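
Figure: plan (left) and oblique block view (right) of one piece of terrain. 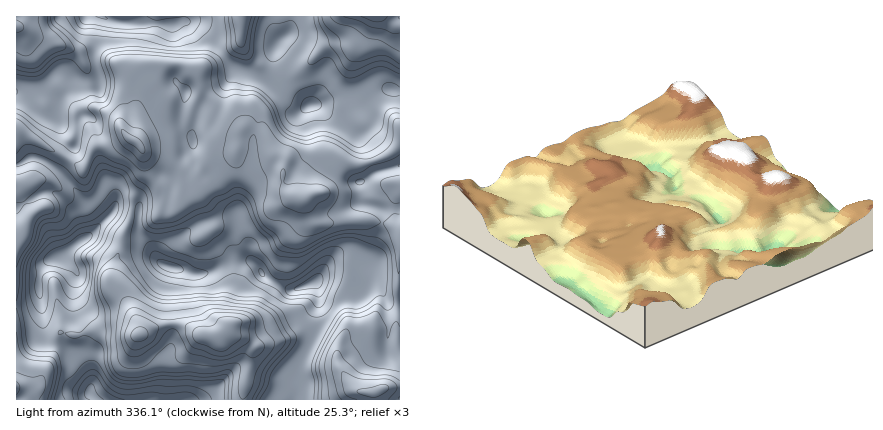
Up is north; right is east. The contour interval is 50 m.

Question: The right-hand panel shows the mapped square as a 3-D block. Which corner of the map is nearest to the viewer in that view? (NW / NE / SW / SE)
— NW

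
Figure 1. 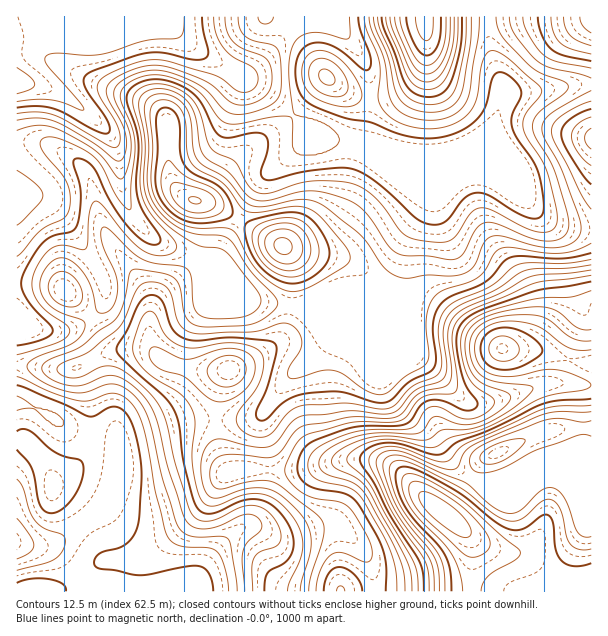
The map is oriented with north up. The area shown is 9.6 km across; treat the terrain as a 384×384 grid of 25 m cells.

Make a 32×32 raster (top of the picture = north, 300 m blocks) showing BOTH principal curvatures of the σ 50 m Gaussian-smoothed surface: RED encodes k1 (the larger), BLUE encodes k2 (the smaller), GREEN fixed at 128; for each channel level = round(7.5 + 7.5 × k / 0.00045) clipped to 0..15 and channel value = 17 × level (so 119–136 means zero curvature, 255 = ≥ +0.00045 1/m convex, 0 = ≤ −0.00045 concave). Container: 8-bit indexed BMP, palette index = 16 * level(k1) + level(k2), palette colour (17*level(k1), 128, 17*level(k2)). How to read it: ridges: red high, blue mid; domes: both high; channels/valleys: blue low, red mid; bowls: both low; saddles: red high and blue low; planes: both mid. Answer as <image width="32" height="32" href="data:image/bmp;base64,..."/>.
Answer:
<image width="32" height="32" href="data:image/bmp;base64,Qk02CAAAAAAAADYEAAAoAAAAIAAAACAAAAABAAgAAAAAAAAEAAATCwAAEwsAAAABAAAAAAAAAIAAABGAAAAigAAAM4AAAESAAABVgAAAZoAAAHeAAACIgAAAmYAAAKqAAAC7gAAAzIAAAN2AAADugAAA/4AAAACAEQARgBEAIoARADOAEQBEgBEAVYARAGaAEQB3gBEAiIARAJmAEQCqgBEAu4ARAMyAEQDdgBEA7oARAP+AEQAAgCIAEYAiACKAIgAzgCIARIAiAFWAIgBmgCIAd4AiAIiAIgCZgCIAqoAiALuAIgDMgCIA3YAiAO6AIgD/gCIAAIAzABGAMwAigDMAM4AzAESAMwBVgDMAZoAzAHeAMwCIgDMAmYAzAKqAMwC7gDMAzIAzAN2AMwDugDMA/4AzAACARAARgEQAIoBEADOARABEgEQAVYBEAGaARAB3gEQAiIBEAJmARACqgEQAu4BEAMyARADdgEQA7oBEAP+ARAAAgFUAEYBVACKAVQAzgFUARIBVAFWAVQBmgFUAd4BVAIiAVQCZgFUAqoBVALuAVQDMgFUA3YBVAO6AVQD/gFUAAIBmABGAZgAigGYAM4BmAESAZgBVgGYAZoBmAHeAZgCIgGYAmYBmAKqAZgC7gGYAzIBmAN2AZgDugGYA/4BmAACAdwARgHcAIoB3ADOAdwBEgHcAVYB3AGaAdwB3gHcAiIB3AJmAdwCqgHcAu4B3AMyAdwDdgHcA7oB3AP+AdwAAgIgAEYCIACKAiAAzgIgARICIAFWAiABmgIgAd4CIAIiAiACZgIgAqoCIALuAiADMgIgA3YCIAO6AiAD/gIgAAICZABGAmQAigJkAM4CZAESAmQBVgJkAZoCZAHeAmQCIgJkAmYCZAKqAmQC7gJkAzICZAN2AmQDugJkA/4CZAACAqgARgKoAIoCqADOAqgBEgKoAVYCqAGaAqgB3gKoAiICqAJmAqgCqgKoAu4CqAMyAqgDdgKoA7oCqAP+AqgAAgLsAEYC7ACKAuwAzgLsARIC7AFWAuwBmgLsAd4C7AIiAuwCZgLsAqoC7ALuAuwDMgLsA3YC7AO6AuwD/gLsAAIDMABGAzAAigMwAM4DMAESAzABVgMwAZoDMAHeAzACIgMwAmYDMAKqAzAC7gMwAzIDMAN2AzADugMwA/4DMAACA3QARgN0AIoDdADOA3QBEgN0AVYDdAGaA3QB3gN0AiIDdAJmA3QCqgN0Au4DdAMyA3QDdgN0A7oDdAP+A3QAAgO4AEYDuACKA7gAzgO4ARIDuAFWA7gBmgO4Ad4DuAIiA7gCZgO4AqoDuALuA7gDMgO4A3YDuAO6A7gD/gO4AAID/ABGA/wAigP8AM4D/AESA/wBVgP8AZoD/AHeA/wCIgP8AmYD/AKqA/wC7gP8AzID/AN2A/wDugP8A/4D/ALm4l4eHd4eHd3d2dIa4l5WXyrmUhHV2l9emdnaGh4eHhoaGl4iHh4eGdWV1p7iGdJfIl4NzdHSVxqeHh4eXlqZ0hIWHiIeHh5aWdYSml3VklraFc3KEhaXGuLe2p5eVhHWWlYaHh4eGlramk4N0c3WmlnRyc5ao1/joxqS2yJZjhbmYhoZ2h4aFpuimUlNllqV1ZHKVufn4+LdwYZXZlXaFuJiHhnaGhnaG2eillJWopnVUY5b5+filgHR3g8WTh4anmJeHh3SFh5a52ujn1bfIx7W05vj4k6CykoSHhod3l6eHl4eGdHaYl7eoqLekp8jo9/b5+ZSAtPn61YJ1h3epl3WWl3Z0dpeXppaFZXWopqa319ijkJTUxfj498ellaeFY5WWZWSGp5aWlYRjdaeWhaWkY5C114NQcqXX+ejmgoGDpIVUZJamhpamlYODloaFlXRChNrJkWBwgJGklYSEprm4hnR2p6eWl7i5loN1hoaVdGKTtaGwtKWSkYCBcfb4+fnGpLfJyMbH2tu3hXWGh4d2d4JiYKTZyrmmlqa3lZWFpcfGt8i3tbbJyMW2l5aGhoeHd2FzqMvc2sfHxqZ0YXCBlZW315VzdIWElbeohXd3d3eHgbXX2dzJp5h2VIOUpsWTY6fpl2RjcnJ0pZV2d3eHh3eDtMa3qLe3p5V1k8jryYNjtsi3hXZ3d3Kio4J1d4eHh5WklHR0laant7ekuMmngoXGqLelhneBk7bHpoSFl5eXl5Z1ZHSVp6i3t4SnuJWDx9aFlKSGdIK46+rHtaeXhoaIh3V2lra2hnWEdZenk6f4lWCAoYNjo/n927eVl4h3dod2hZe3tnVjcpN2hXWE2LdwgKS3tsPy5crYpoWHh4eHdnZ2p7eGdGN0pnd2ZYb3hJC16vv7+MNzhbWmloeYiId2dYanl3R0dIand3ZlpueBoNn558m3c0NzlZeXmIiGdHd3hZWEdnR1h6d3hobY2ZCA6PakdJOUdoSFhoaWhYV3h4eHh4d3c3WWt5en1+ingGDm9pVjdaeYh3V1dYWGdoWEhIWHd4R0h6i5yNnYlnBgY+f4p4OUp7inhnd1hXWFhoaWhYR1lLfIyMqoqJRwcHO1+PvJlISFl7aVg4SWlpaml6enlZSVpqenqYKRgYO15vf528ildVRllKSmyNeko7a3t7eWhHWEg4OTdIWXtsXFt8inlJOUZFV1ptv7x4GCxujXpYV0dIWEgoGYqKeWhYSDo5NygpOFdYSm6cmTcGK2+eiVc3N1l6iXh5eHhnZ2dYSEhHSFl6iYlKS1lIGAdcj5+qaBk5aXqLiop4d3d3d3h4Z2doaYmamXhYR0grPI2un4loCTl5eXmKg="/>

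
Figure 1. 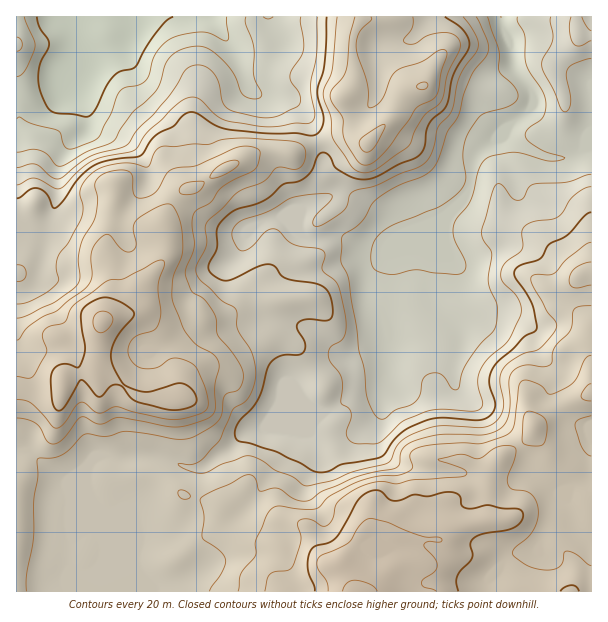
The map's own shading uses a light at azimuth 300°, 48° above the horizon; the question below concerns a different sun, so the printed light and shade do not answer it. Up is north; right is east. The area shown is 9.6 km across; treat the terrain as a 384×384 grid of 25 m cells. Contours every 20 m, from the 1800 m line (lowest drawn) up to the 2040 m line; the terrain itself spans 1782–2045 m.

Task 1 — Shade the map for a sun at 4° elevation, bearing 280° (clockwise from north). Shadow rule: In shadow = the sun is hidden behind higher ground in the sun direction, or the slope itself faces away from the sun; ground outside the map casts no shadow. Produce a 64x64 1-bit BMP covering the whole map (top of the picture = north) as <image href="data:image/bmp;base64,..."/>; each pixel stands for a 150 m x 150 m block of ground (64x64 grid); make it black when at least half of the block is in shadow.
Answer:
<image width="64" height="64" href="data:image/bmp;base64,Qk0+AgAAAAAAAD4AAAAoAAAAQAAAAEAAAAABAAEAAAAAAAACAAATCwAAEwsAAAIAAAAAAAAA////AAAAAAAAAAAAAAAAAAAAAAAAAAAAQAAAAAAAAABAAAAAAAAAAGAAAAAAAAAAYAAAAAAAAABgAAAAAAAAAGAAAAAAAADAYAAAAAAAAOBgAAAAAAAAAGAAAAAAAAAAIAAAAAAAAAAAAAAAAAAAAAAAAAAAAAAAAAAAAAAAAAAAAAAAAAAAAAcAAQAAAAAABwAD4AAAAAAHAAf+AAAAMAcgH/4AAAAAByAP/gAAAAAHAA/8AAAAAAIAD/4YAAAAAAAOfggAAAAAAAB8AAAAAAAAADAAAAAAABAAAAAAAAAAOAAABAAAAAA8AAAPAAAAADwCAA8AAAAAAAIAD4AAAAAA4gAfAAAAAADkAB8AAAAAAPAAHgAAAAAA/wAOAAAAAAD/gAAAAAAAAH+AEAAAAAAAP8AYAAAAAAA/wAAAAAAAAD/AAAAAAAAAP8AAAAAAAAA/4AEAAAAAAAPAAAAAABAAA4wAAAAAEAAHhAAAAAAABAPAAPwAAAAAAMDB/8AAAAAAMeH/4AAAAAABwf/wAAAAAAAA//gAAAAAAAB//AAAAAAAAD/+AAAAAAAAH/8AAAAAAAAP/8AAAAAAAAP/wDAAAAAAA//AMAAAAAAD/8BwAAAAAAH/gHgAAAAAAf+AfAAAAAAA/4B8AAAAAgB/AHgAAAAAAH8AcAAAAAAAfgBwAAAAAAB8AA=="/>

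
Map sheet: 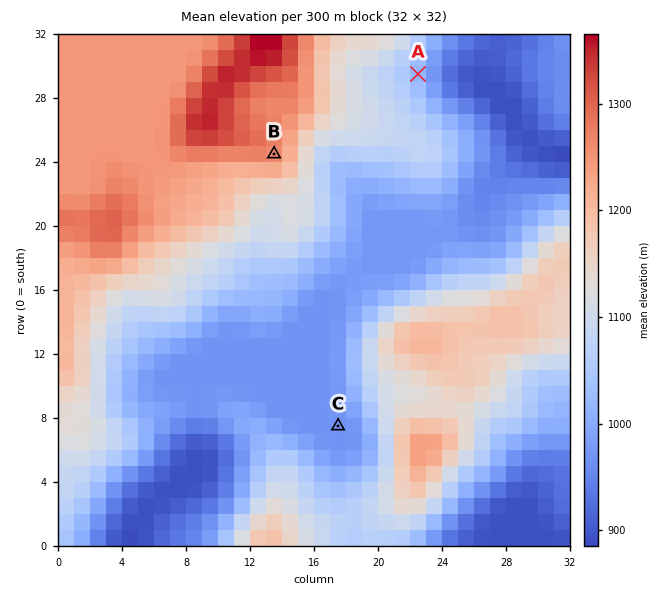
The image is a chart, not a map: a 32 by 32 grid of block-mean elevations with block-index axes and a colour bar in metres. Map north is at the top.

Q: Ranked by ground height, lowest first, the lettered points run C A B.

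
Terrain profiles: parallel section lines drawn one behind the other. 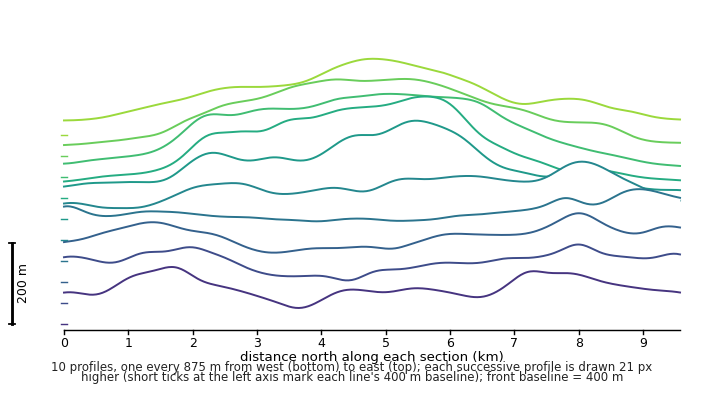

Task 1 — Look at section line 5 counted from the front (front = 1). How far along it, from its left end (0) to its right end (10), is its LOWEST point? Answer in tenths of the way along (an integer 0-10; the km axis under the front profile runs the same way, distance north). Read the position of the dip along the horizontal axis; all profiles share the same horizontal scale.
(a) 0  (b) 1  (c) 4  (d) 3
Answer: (b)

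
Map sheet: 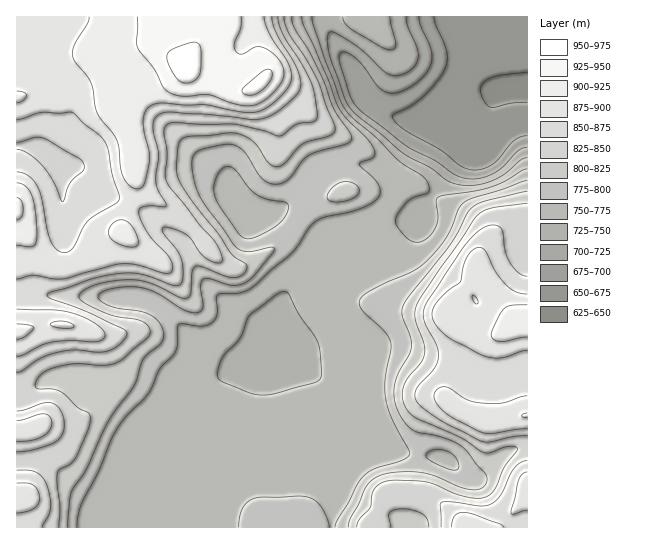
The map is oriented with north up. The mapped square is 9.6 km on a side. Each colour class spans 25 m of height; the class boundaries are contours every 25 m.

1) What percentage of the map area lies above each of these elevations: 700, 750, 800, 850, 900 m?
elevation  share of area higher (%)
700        93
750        86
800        50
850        32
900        9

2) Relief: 650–960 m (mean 805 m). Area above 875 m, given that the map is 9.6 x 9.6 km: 19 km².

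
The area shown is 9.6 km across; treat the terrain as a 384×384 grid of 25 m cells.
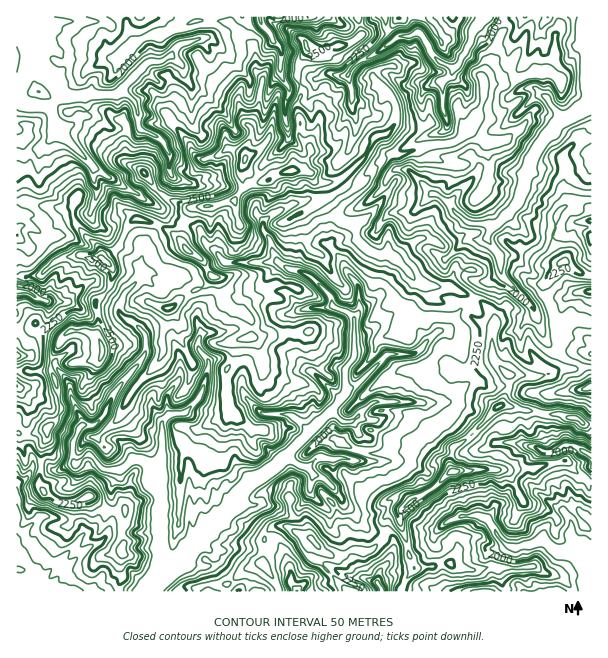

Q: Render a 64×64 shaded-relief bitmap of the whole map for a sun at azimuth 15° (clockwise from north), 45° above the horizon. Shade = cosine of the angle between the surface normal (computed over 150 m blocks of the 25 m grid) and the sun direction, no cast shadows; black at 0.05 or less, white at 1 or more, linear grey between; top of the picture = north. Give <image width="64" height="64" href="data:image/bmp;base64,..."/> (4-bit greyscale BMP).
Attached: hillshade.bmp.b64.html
<image width="64" height="64" href="data:image/bmp;base64,Qk12CAAAAAAAAHYAAAAoAAAAQAAAAEAAAAABAAQAAAAAAAAIAAATCwAAEwsAABAAAAAAAAAAAAAAABEREQAiIiIAMzMzAERERABVVVUAZmZmAHd3dwCIiIgAmZmZAKqqqgC7u7sAzMzMAN3d3QDu7u4A////AJqpmHZYaGiarN7sy1ZTbKN3aO/rZKh3ZiEAA3Y1Ijq7mqqZdldndpq83d3chlSbk0Rb7dlWmFZVIhI0ZCI2i7u6mZmYdVZleqvNzcupeLpzAnqXVEiHeIZnmqq6l63cu7mIiZmWZmibqbu8y7u7uVIkeIdUSHjd27vN7//v7u27mYh3iaqZqquoqsy6qqqoMle9yqlmat3sy7ve7u7sq7qYh3Z5mqvLq6iKu6qpmqYkjO7d3adazNzMurx0a8eKmIiHeHh3m7q7mHmrvLqrlVve7c3blju6ze7t2QA2d4p3l5qZdWd5mKuYmZq7u7u73u7s3bh0N4iM3v7TNFRHmYp1ZkMySJqom5mqmKvMzdzO/+3sl3ViNWSLulWIQkm4qVQAA0JJy8qamJmIiry8lp7/vdh4h5YRNDIyNmVYmZd0QgKcypvt7cuYmYmZqqhmzPvOhpq7zLMCIiIyNsyoZ0NFfN3u/e7t25eZiIiKuqvr3PpJvN3e3GAAERAoyXd2Rke+7v7+7uy6l5mHdnmsu+3NhHzM3d3dpAAAAUiFZmR8Nsy+/v6q3bqHmZh3dDfN77iM7t3czMqIqZh5qpqXVb1Whli8whW7iYeZmZhiE3vaSMvamqqqqZz//+7u3/7t3WZDaJUQV2RIlpmZiGRVJZiVMjWbmZqrzNzN7u7u7u/YZVR3lAaoM3mGiHdmVXUja7lmneyqq7zKzIi7upVEaQCZeGWKvXQ3moZ4dVRGhohpy77+yry7u83ct2dlMjIAAMysZFualGiJid2nZVnv7cmL3+y8y7u7vMu7VnZWMgAp3c3FcRqneId83JmIrN7bpWa9hrqavM3Lu7qUVniZnO7tzLqAVKmIlVM4mYrNgSMjU1mYSbzN3LuqqJmc7v///+y4jEBliqh2VSO4e8siREVFeMp1d4h3iZqZzt3u7v//mIWKNEU6uVVJlHd7t0iIh4uWuac0RWeIiazMyod3m7xFZMYWMiS7ZFanWGqXiJm83ImnmqmImZiJqoeIdmVlRKqHwQMhM3uWZndoeoeJqry3ipl6u7u6mauoZ7zMu6mH3ZhVdmRFN6l3arZ5h4q7qFV2a6W73tyrzKh73uze3d2Ydjm5modVqJl8wTZ2erqWV3VrhkiZq7zLqZ3ezO3MzGd2Znicy6mXqYp0eId5mXZoiJpoUjRqvMqpvN3N66qpiIibis3d3Yioh4mqqqu7qZmqmleYiYerqpiqzd7Zqpiprbzv/t7aV3eaZWiavN3d7dyqZ6qqmHiZibub3ri6mKzuze7NzIQ0VpllZ3rMzN7//9d4iqqYdnmbvbnNeMu83/7N2HuZZEeph2eJvMuYmr3uU3iZmYd4iare3dpazd3/13h2rHiZvd2nV4rNy5l0SaIGZpmHZniIvf/+w1u93lIANXnMd6zdzMqFeavMu5vdUHpViGVYqqzu//00eJmHABJld5d2i8uru4Waqrzd/+gEyjZmVpze3cve1FmndSKqp1ZVIWmaqZmHSu/u7e7sQDuzNVVZze/cuq2Iuplli927mFQzu6mIhjFt7czM2kICm2NEVY3d3d3u3aupq6nO3LzLu73qmZhzFtykM1eTM1nJQ1iq3d2o3u7qeazM3szarN3cz+uZmGWd2lQ0eWNWm7dWrtzuyYq93dd73Lve3Jmruor/y5h3et20VEWLIlaId3i93e7c3t3cut7Kms3aiqmHjvt4hnnN2lVVaZlGVndmeqje3u7d3sus3JiarMqJmHe913es7uuWJEastYqodni8yJ7t3d3aVVjKqpqpmYiZqam5iu/+l5qadpmUWruneKvdibvN7cQ0Rou6q7mYvN3Kucuu/7V97u7stSMTeJh3d4zImq3rZoh3erqrzMve7Lvd29/UBv/+7dukESMjVXd3VtuKuoZYqpmJuqvN3t3bzO7t6SAr78qZlldmZBImu4iWjbumRmabq7q6qrzezMzN7towFLvMZCNEV6y5ZnrNyZppy1NVZnq6qauZrM3MzM3/ghOO/MtiIyRom+3Ny6zMiIVTJGeKmJhmmpiszKzM3vs1nO/+1zTMhZuozd7Kqby3hVRneImWdkV6qsu6mqzetXrN7//CPfuZ3tt86svLrLlUeau6hmeIdli8zKm6m8uJvN3v/BGf2I7rzpvY3M28u4VXq87IebzJVZzMy7y7uJq8us6CBt6nvpje3Zjcu92822iqrrmpq92Werzd3tuXirqM3FRs3KrsbO7tet263by7qszOebqqvdl5rN3t25u8u9/rZs3cvdie/eyt3dzNqXrL3cxr27y53bpXrLqJvdze7uZa7d3MqM7s+9zN3LxmedvO253aq8u+1yWLmZvKmKmKp53t7bqq3cv+yc7d2kac3L7szqipi6pyV5ur3KhlZTSb3b3rmrvdq984ze7oaN26mcvcWLqphCOpq6vKiIhWdFvL3tiLvNuevDmYqImd24dWm9h8zMuWicyrq7mZmoeXRazupp3Myc/LaFMiJs3ty5vJeqzcy8zc3bu7qqmaqat0Vop53cuq3+tVRlUxbs3/3aBKutzLvdzNy8uqqZqrzLdDNZzsuZrd9ROuyqQSne/uA2e7zM28y7vLuqqqq7zMvJdzR5h4m+2wK//u7HVG3eQbmLy7vMzLubu6qqu7vLrNzLhURXm97kbe/u/b3LYSMI3YnKu828y6u7qqq7zMqs7dy5dVes3rfu7u7Yje2AAB3ed8y8vszcur"/>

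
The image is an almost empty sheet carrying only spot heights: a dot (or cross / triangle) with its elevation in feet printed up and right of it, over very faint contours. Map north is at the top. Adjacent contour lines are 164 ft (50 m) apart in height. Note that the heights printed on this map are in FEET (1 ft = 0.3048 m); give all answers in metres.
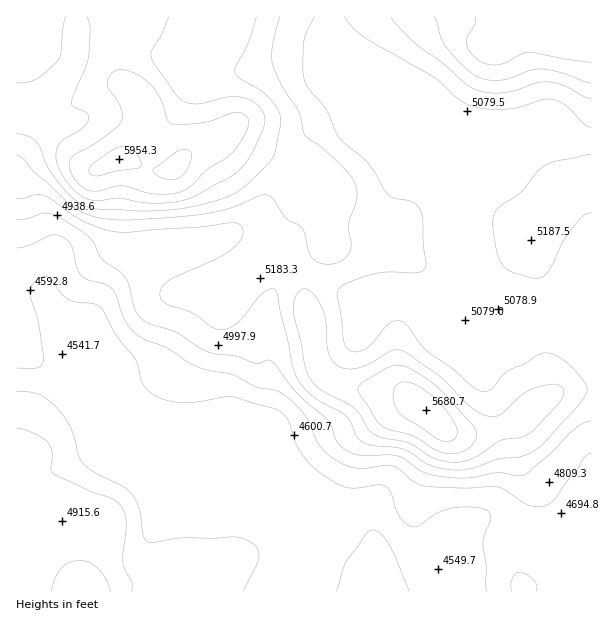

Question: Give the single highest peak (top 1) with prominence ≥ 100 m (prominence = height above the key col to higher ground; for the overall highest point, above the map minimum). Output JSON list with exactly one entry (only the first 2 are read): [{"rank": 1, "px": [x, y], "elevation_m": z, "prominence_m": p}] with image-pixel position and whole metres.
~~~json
[{"rank": 1, "px": [119, 159], "elevation_m": 1815, "prominence_m": 499}]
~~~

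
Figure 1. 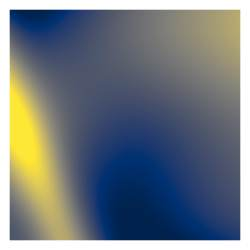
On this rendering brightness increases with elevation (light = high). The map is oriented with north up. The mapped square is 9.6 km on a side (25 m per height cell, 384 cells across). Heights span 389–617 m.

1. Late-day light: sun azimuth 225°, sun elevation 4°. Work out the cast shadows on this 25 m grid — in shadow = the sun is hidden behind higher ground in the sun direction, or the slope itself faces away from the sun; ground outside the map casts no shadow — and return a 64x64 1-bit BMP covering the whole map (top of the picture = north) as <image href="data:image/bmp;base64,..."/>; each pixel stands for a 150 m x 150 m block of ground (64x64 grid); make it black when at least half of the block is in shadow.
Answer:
<image width="64" height="64" href="data:image/bmp;base64,Qk0+AgAAAAAAAD4AAAAoAAAAQAAAAEAAAAABAAEAAAAAAAACAAATCwAAEwsAAAIAAAAAAAAA////AAAAAAAAAD+AAAAAAAAAP4AAAAAAAAA/wAAAAAAAAH/AAAAAAAAAf8AAAAAAAAB/wAAAAAAAAP/AAAAAAAAA/4AAAAAAAAD/gAAAAAAAAf8AAAAAAAAB/wAAAAAAAAP+AAAAAAAAA/4AAAAAAAAD/AAAAAAAAAf8AAAAAAAAB/gAAAAAAAAH+AAAAAAAAA/wAAAAAAAAD/AAAAAAAAAf4AAAAAAAAB/gAAAAAAAAP+AAAAAAAAA/wAAAAAAAAH/AAAAAAAAAf4AAAAAAAAB/gAAAAAAAAP+AAAAAAAAA/4AAAAAAAAH/AAAAAAAAAf8AAAAAAAAD/wAAAAAAAAP/AAAAAAAAB/4AAAAAAAAH/gAAAAAAAA/+AAAAAAAAD/4AAAAAAAAf/gAAAAAAAB/8AAAAAAAAP/wAAAAAAAA//AAAAAAAAH/8AAAAAAAAf/wAAAAAAAD/+AAAAAAAAP/4AAAAAAAA//gAAAAAAAD/+AAAAAAAAP/wAAAAAAAA//AAAAAAAAD/8AAAAAAAAP/gAAAAAAAA/+AAAAAAAAD/4AAAAAAAAP/AAAAAAAAA/8AAAAAAAAD/wAAAAAAAAP+AAAAAAAAA/wAAAAAAAAD+AAAAAAAAAPwAAAAAAAAA+AAAAAAAAADAAAAAAAAAAAAAAAAAAAAAAAAAAAAAAAAAAAAAAAAAAA=="/>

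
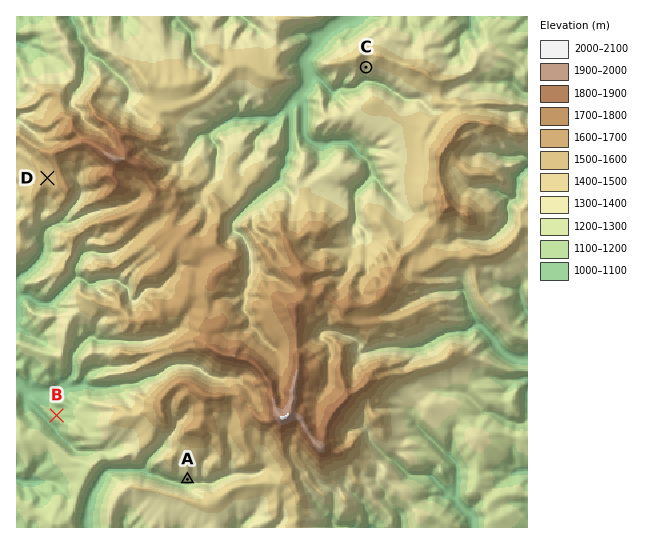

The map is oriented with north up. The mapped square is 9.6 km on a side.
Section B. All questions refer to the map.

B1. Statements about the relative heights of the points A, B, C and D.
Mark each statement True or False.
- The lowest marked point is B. True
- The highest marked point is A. False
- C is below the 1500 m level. True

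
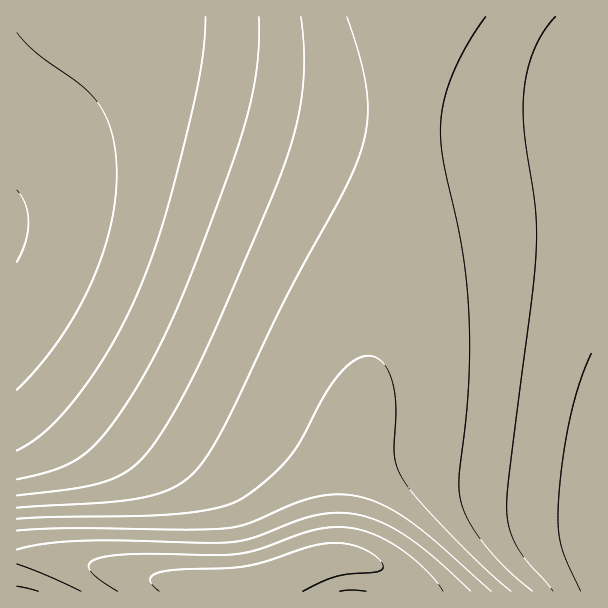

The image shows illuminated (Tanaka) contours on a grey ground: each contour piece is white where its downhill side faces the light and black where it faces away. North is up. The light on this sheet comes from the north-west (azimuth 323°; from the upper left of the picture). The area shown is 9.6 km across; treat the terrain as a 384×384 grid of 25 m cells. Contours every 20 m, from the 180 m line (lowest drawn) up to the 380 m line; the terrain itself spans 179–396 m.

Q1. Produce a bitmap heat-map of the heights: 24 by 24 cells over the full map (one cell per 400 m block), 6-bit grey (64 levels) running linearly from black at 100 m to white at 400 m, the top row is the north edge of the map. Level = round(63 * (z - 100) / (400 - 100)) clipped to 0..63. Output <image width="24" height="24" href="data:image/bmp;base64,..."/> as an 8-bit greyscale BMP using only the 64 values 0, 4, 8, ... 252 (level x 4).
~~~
<image width="24" height="24" href="data:image/bmp;base64,Qk12BgAAAAAAADYEAAAoAAAAGAAAABgAAAABAAgAAAAAAEACAAATCwAAEwsAAAABAAAAAAAAAAAAAAEBAQACAgIAAwMDAAQEBAAFBQUABgYGAAcHBwAICAgACQkJAAoKCgALCwsADAwMAA0NDQAODg4ADw8PABAQEAAREREAEhISABMTEwAUFBQAFRUVABYWFgAXFxcAGBgYABkZGQAaGhoAGxsbABwcHAAdHR0AHh4eAB8fHwAgICAAISEhACIiIgAjIyMAJCQkACUlJQAmJiYAJycnACgoKAApKSkAKioqACsrKwAsLCwALS0tAC4uLgAvLy8AMDAwADExMQAyMjIAMzMzADQ0NAA1NTUANjY2ADc3NwA4ODgAOTk5ADo6OgA7OzsAPDw8AD09PQA+Pj4APz8/AEBAQABBQUEAQkJCAENDQwBEREQARUVFAEZGRgBHR0cASEhIAElJSQBKSkoAS0tLAExMTABNTU0ATk5OAE9PTwBQUFAAUVFRAFJSUgBTU1MAVFRUAFVVVQBWVlYAV1dXAFhYWABZWVkAWlpaAFtbWwBcXFwAXV1dAF5eXgBfX18AYGBgAGFhYQBiYmIAY2NjAGRkZABlZWUAZmZmAGdnZwBoaGgAaWlpAGpqagBra2sAbGxsAG1tbQBubm4Ab29vAHBwcABxcXEAcnJyAHNzcwB0dHQAdXV1AHZ2dgB3d3cAeHh4AHl5eQB6enoAe3t7AHx8fAB9fX0Afn5+AH9/fwCAgIAAgYGBAIKCggCDg4MAhISEAIWFhQCGhoYAh4eHAIiIiACJiYkAioqKAIuLiwCMjIwAjY2NAI6OjgCPj48AkJCQAJGRkQCSkpIAk5OTAJSUlACVlZUAlpaWAJeXlwCYmJgAmZmZAJqamgCbm5sAnJycAJ2dnQCenp4An5+fAKCgoAChoaEAoqKiAKOjowCkpKQApaWlAKampgCnp6cAqKioAKmpqQCqqqoAq6urAKysrACtra0Arq6uAK+vrwCwsLAAsbGxALKysgCzs7MAtLS0ALW1tQC2trYAt7e3ALi4uAC5ubkAurq6ALu7uwC8vLwAvb29AL6+vgC/v78AwMDAAMHBwQDCwsIAw8PDAMTExADFxcUAxsbGAMfHxwDIyMgAycnJAMrKygDLy8sAzMzMAM3NzQDOzs4Az8/PANDQ0ADR0dEA0tLSANPT0wDU1NQA1dXVANbW1gDX19cA2NjYANnZ2QDa2toA29vbANzc3ADd3d0A3t7eAN/f3wDg4OAA4eHhAOLi4gDj4+MA5OTkAOXl5QDm5uYA5+fnAOjo6ADp6ekA6urqAOvr6wDs7OwA7e3tAO7u7gDv7+8A8PDwAPHx8QDy8vIA8/PzAPT09AD19fUA9vb2APf39wD4+PgA+fn5APr6+gD7+/sA/Pz8AP39/QD+/v4A////AMDI0Njk6PDw9PT49Ozo5OTk2Mi0oJCAdMzQ1Njc3Nzc3ODk7PDw7OTYyLSgkIR4cLy8vLy8vLy8vMDI1Nzg3NDAsKCUiIB4cJicnJygoKSkqKy0vMTEwLiwpJiQiHx4cHyAhIiMkJScoKSosLC0sKyooJiQiIB4cGxwdHyEiJCUnKCkqKysrKikoJiQiIB4cGRocHR8hIyQmJykqKisrKikoJiQiIB4dFxgaHB4gISMlJygpKiorKikoJiQiIB4dFhcZGhweICIkJicpKioqKikoJiUjIR8dFBYXGRsdHyEjJScoKSoqKikoJiUjIR8eExUWGBocHiAiJCYnKSkqKikoJiUjISAeEhQVFxkbHR8iIyUnKCkpKSkoJiUjISAfEhMUFhgaHB4hIyQmJygpKSgnJiUjIiAfERIUFRcZGx4gIiQlJygoKCgnJiUjIiAfERITFRYYGx0fISMkJicoKCgnJiUjIiEgERITFBYYGhweICIkJSYnJycnJiQjIiEgERITFBYXGRsdHyEjJSYnJycmJSQjIiEgERITFBUXGRsdHyEiJCUmJycmJSQjIiAfEhITFBUXGBocHiAiIyUmJiYmJSQjISAfEhMUFRYXGBobHR8hIyUmJiYmJSQiISAfExQUFRYXGBkbHR8hIyQmJicmJSQjISAfFBUVFhYXGBkbHB4hIyQmJycmJSQjISAfFRUWFhcXGBkaHB4hIyUmJycnJiUjIiAfFhYXFxcXGBkaHB4hIyUnKCgoJyUkIiEgA=="/>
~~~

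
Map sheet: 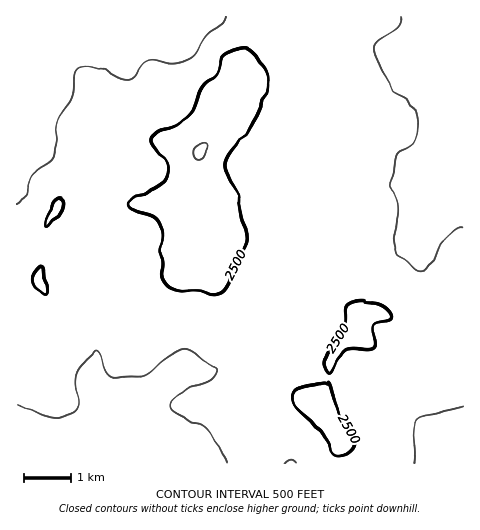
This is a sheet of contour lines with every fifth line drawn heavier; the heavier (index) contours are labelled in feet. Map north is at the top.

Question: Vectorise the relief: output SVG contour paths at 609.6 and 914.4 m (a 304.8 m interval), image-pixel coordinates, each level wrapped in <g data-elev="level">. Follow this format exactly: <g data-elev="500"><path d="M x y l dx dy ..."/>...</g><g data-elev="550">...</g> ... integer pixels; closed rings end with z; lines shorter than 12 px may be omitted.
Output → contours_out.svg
<g data-elev="609.6"><path d="M285 463l7-3 5 3"/><path d="M414 463l2-11-1-25 2-8 4-3 20-3 22-7"/><path d="M17 405l35 12 11-1 11-5 4-4 1-4-4-19 1-9 4-6 16-19 4 4 8 20 4 3 6 1 28-4 26-21 8-4 7 0 6 3 11 10 11 6 1 4-3 5-5 4-19 6-7 5-9 8-2 7 3 5 9 6 17 6 6 4 18 26 4 9"/><path d="M463 228l-7 1-7 5-18 29-8 7-7-1-18-14-3-4-1-13 4-29-7-24 4-13 0-14 3-5 12-7 4-5 4-8 0-9-2-10-5-9-6-7-12-9-5-8-10-19-4-14 3-6 21-15 3-6 0-4"/><path d="M226 17l-4 5-16 14-11 19-12 7-10 2-18-4-7 1-5 4-9 11-7 4-7-2-14-7-9-3-12-1-8 3-3 6-3 21-13 23-2 25-2 12-4 5-16 11-9 23-4 5-4 3"/></g><g data-elev="914.4"><path d="M196 159l5 0 4-4 3-7-1-5-6 0-6 5-2 6z"/></g>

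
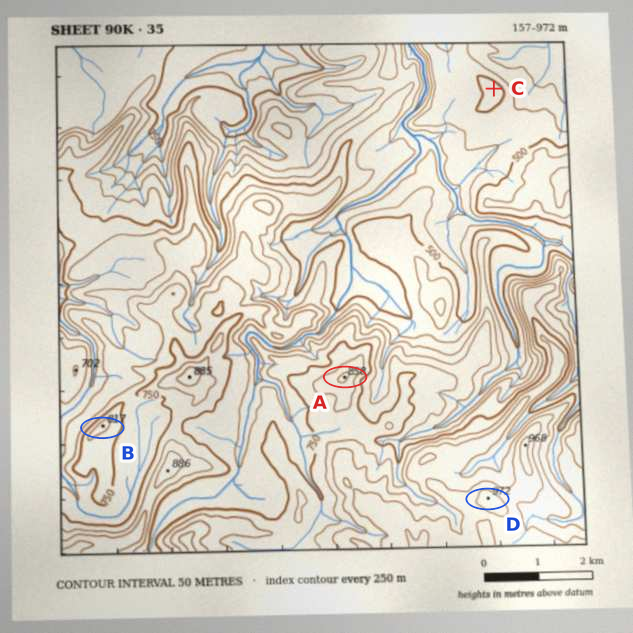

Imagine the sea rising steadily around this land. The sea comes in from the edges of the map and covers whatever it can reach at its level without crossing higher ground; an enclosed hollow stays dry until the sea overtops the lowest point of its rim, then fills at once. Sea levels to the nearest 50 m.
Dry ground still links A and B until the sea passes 750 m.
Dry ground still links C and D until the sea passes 450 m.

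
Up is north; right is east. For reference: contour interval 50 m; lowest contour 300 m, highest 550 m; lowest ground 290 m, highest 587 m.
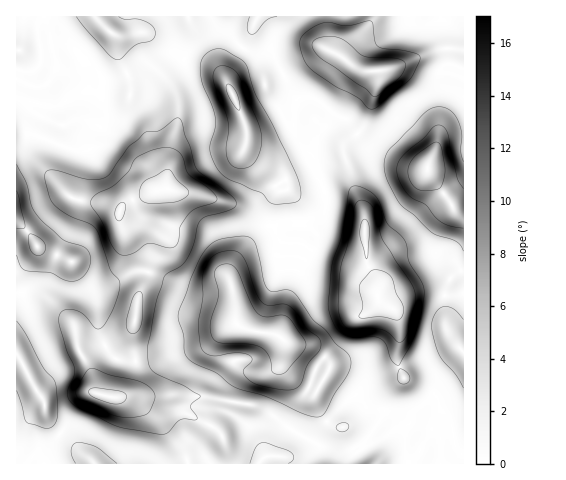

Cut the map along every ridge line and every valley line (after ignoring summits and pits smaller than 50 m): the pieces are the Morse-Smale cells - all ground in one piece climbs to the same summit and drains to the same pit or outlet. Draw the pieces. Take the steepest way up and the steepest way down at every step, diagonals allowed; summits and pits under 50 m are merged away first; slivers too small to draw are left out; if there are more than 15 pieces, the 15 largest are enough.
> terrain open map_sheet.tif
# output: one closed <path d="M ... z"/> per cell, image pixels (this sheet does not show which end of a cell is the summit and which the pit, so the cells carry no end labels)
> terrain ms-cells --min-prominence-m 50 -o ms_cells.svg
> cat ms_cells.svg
<path d="M188 16l-172 1 0 61 15 8 11 1-5 7-3 17 26 13 6 0 9-4 14 1 27 14 14 12 17 20 8 19 5 3-36 15-5 10 3 13 20 16 8 14-3 21-10 22-3 25-5 7-23 14 2 5 8 8 9 2 33-2 44-12 21-16 13-7 15 7 27 5 13-52 11-25 3 0 6-9-10-6-14 0-7-3-8-14-36-22-36-11-22-2-11-4 2-35 9-34 0-17-6-15 0-7 12-19 8-26z"/><path d="M357 134l-12 10-1 11 7 18 3 17 10 23 3 52 11 18 1 17 16 12 5 17-2 34 5 15-14 15-4 18 7 3 12 9 10 0 16 5 7 3 4 6 6-5 17-4 0-77-10-10-8-12-2-24 5-25 15-11 0-56-10-4-26-36-1-4-20-5-22-15-18-7z"/><path d="M17 79l-1 213 7 0-2-16 17-29 32 14 21 26 4 10 4 35 6 14 27-17 3-7 3-27 8-14 4-17 0-7-4-9-13-14-11-7-3-10 1-7 4-6 36-15-5-3-8-19-28-30-30-16-14-1-9 4-6 0-24-10-2-3 0-5 4-16 4-3-11-1z"/><path d="M257 16l-68 1 3 11-2 17-6 16-12 19 0 7 6 15 0 17-9 34-2 35 11 4 22 2 36 11 36 22 8 14 7 3 14 0 11 5 5-13-9-9-12-3 0-21-9-14 0-6-4-7-9-6-18-8-11-10-1-2 3-12-2-15-18-39 1-11 19-32z"/><path d="M286 342l-2 0-3 20-4 6-11 5-15 1-10 9-7 23 0 8 3 3-15-5-6 3-5 8-9 18 1 13 7 10 126 0 6-8 22-14 17-23 3-9-16-1-18 14 10-16-4-12-28-23 2-8-10-11-9-6z"/><path d="M253 25l-6 16-20 35 0 8 19 43 1 11-3 12 12 12 18 8 9 6 4 7 0 6 9 14 0 21 12 3 9 9-5 14 36 13 10 3 6-2 2-1-1-45-13-35-9-38-11-13-17-12-9 4-16 0-4-2-8-16-14-21 5-5 14-6-9-17-4-14-16-15z"/><path d="M32 292l-8 0-8 15 0 47 28 48 1 11 5 10 45 41 92 0 1-4-6-13-18-21-26-24-11-4-25-3-8-4-3-20-13-23-5-25-23-22z"/><path d="M313 250l-11 9-8 19-16 58 9 7 28 7 14 12 1 6-2 4 21 16 10 12 1 7-4 10 12-8 16 1 5-17 14-15-5-15 0-15 2-8-2-24-7-8-12-8-1-17-11-18 0-5-3 4-6 2z"/><path d="M237 324l-14 7-21 16-44 12-19 2-20-1-3-1-12-13-16 15 6 30 8 4 25 3 11 4 26 24 18 21 6 17 21 0-6-10-1-13 14-25 6-4 12 3 3-22 7-14 7-5 15-1 11-5 6-14 1-13-4-4-8-4-21-2z"/><path d="M463 16l-134 0 1 34-8-1-39 26 8 16 7 8 6-3 11 3 20 16 11 4 11 15 5-5 6-13 10-32 0-13 11-1 21-8 9 0 18 10 3 0 5-7 8 0 11 4z"/><path d="M419 62l-9 0-21 8-11 1 0 13-10 32-10 18 9 8 18 7 22 15 20 5 11-31 4-55-2-11-9-2z"/><path d="M38 247l-3 8-13 17 0 19 21 5 30 27 5 25 10 17 2-7 15-12-6-14-4-35-4-10-21-26z"/><path d="M388 412l-4 1-17 26-25 17-5 8 127-1-1-34-16 3-7 5-3-6-7-3-16-5-10 0z"/><path d="M17 354l-1 109 78 1-44-41-5-10-1-11z"/><path d="M328 16l-70 0-4 12 16 15 4 14 8 16 3 0 37-24 7 0z"/>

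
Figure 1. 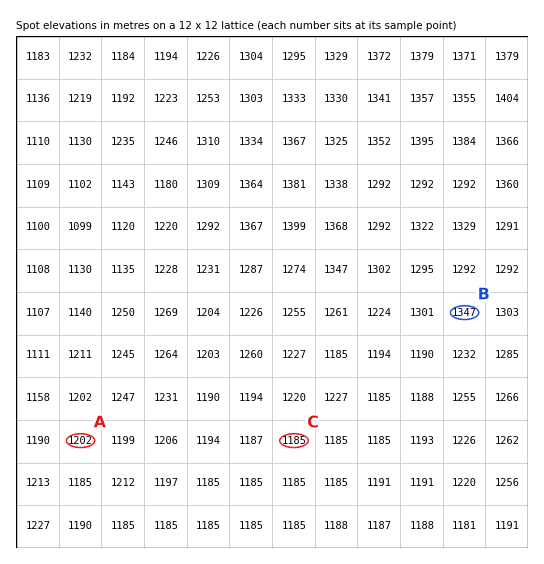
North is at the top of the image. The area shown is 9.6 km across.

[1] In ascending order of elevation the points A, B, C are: C A B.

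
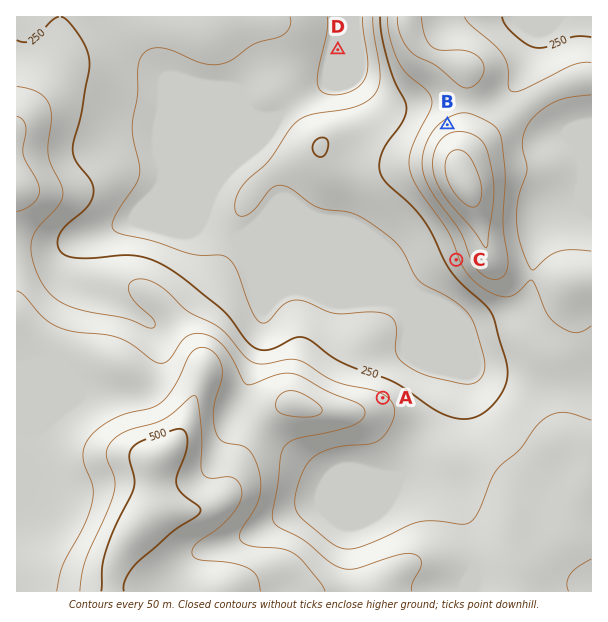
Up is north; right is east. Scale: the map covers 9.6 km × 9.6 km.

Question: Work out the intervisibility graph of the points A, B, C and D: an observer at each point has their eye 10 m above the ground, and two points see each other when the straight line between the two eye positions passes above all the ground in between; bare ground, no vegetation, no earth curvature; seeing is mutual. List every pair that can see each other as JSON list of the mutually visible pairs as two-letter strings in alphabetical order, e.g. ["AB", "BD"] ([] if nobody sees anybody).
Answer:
["AC", "BD"]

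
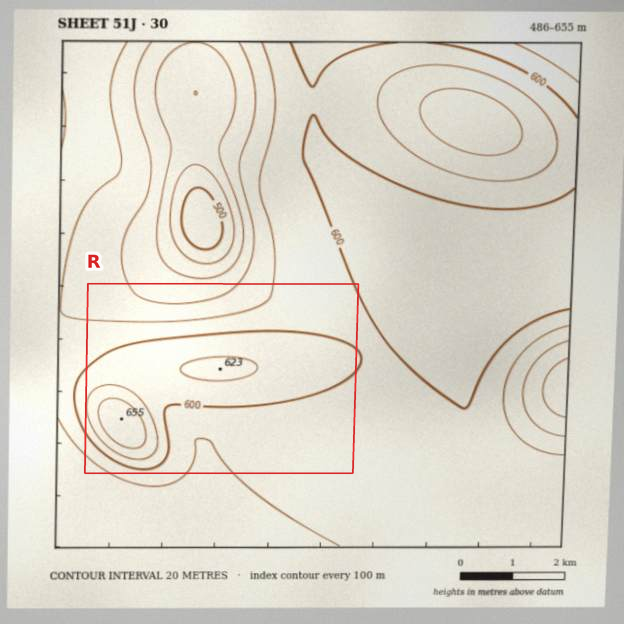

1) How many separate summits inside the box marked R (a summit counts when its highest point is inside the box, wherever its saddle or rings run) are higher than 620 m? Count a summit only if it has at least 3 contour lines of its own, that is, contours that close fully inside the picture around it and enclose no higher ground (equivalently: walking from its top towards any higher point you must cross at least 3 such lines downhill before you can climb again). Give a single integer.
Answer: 1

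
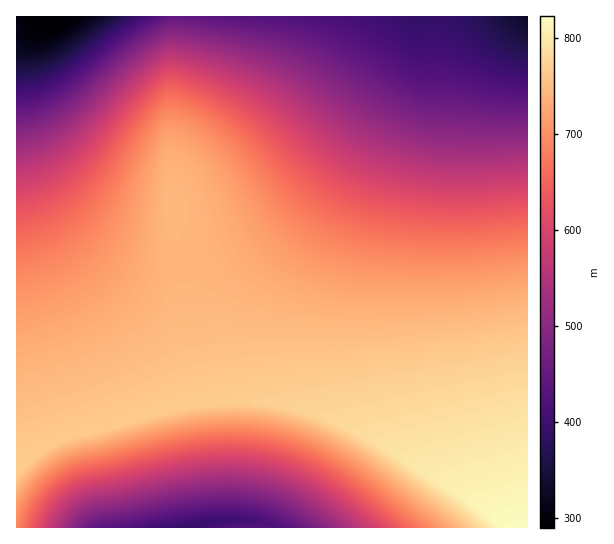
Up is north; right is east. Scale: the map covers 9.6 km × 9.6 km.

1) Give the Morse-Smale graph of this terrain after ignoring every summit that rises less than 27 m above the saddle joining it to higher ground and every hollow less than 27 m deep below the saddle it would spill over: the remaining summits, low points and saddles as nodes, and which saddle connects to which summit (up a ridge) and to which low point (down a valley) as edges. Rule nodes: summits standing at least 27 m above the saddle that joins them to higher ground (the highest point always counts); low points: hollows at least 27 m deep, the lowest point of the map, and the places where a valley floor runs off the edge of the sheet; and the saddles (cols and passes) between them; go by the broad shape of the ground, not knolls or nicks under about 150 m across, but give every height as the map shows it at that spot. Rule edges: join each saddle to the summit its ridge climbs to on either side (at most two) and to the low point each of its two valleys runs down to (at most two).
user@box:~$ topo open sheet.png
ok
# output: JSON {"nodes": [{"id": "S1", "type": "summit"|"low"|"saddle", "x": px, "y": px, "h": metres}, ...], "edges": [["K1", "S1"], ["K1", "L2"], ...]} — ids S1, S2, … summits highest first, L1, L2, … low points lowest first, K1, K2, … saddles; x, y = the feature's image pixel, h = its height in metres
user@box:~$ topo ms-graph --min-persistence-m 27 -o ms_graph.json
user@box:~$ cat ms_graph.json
{"nodes": [
{"id": "S1", "type": "summit", "x": 525, "y": 527, "h": 823},
{"id": "L1", "type": "low", "x": 47, "y": 17, "h": 290},
{"id": "L2", "type": "low", "x": 527, "y": 17, "h": 329},
{"id": "L3", "type": "low", "x": 185, "y": 527, "h": 387},
{"id": "K1", "type": "saddle", "x": 70, "y": 433, "h": 763},
{"id": "K2", "type": "saddle", "x": 173, "y": 17, "h": 447}],
"edges": [["K1", "S1"], ["K1", "L1"], ["K1", "L3"], ["K2", "S1"], ["K2", "L1"], ["K2", "L2"]]}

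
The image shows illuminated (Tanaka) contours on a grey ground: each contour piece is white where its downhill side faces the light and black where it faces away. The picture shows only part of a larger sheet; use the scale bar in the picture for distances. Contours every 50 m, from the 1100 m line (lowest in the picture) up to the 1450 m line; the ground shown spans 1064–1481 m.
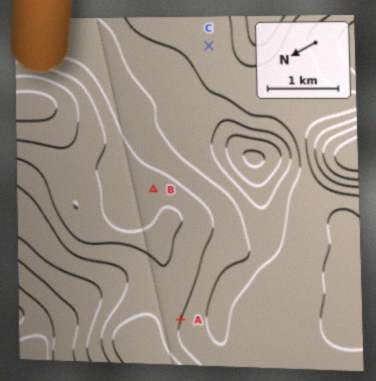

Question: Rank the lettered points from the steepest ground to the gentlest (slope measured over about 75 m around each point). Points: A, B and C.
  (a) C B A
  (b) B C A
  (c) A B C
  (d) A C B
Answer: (c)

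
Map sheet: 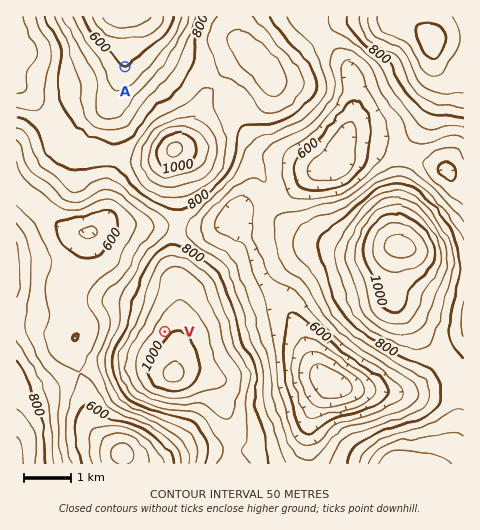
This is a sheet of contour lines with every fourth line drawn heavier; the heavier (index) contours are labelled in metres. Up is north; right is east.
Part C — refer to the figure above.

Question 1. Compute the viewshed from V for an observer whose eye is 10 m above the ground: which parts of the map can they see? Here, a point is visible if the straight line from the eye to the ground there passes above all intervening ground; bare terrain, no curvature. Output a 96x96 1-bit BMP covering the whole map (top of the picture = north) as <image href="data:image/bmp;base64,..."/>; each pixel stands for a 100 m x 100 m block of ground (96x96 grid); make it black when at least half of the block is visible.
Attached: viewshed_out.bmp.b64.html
<image width="96" height="96" href="data:image/bmp;base64,Qk2+BAAAAAAAAD4AAAAoAAAAYAAAAGAAAAABAAEAAAAAAIAEAAATCwAAEwsAAAIAAAAAAAAA////AAAAAAD4AAAAAAAAAAAAAAD4AAAAAAAAAAAAAAD8AAAAAAAAAAAAAAD8AAAAAAAAAAAAAAD8AAAAAAAAAAAAAAD8AAAAAAAAAAAAAAD8AAAAAAAAAAAAAAD+AAAAAAAAAAAAAAD+AAAAAAAAAAAAAAD+AAAAAAAAAAAAAAD+AAAAAAAAAAAAAAD+AAAAAAAAAAAAAAD+AAAAAAAAAAAAAAD/AAAAAAAAAAAAAAD/AAAAAAAAAAAAAAD/AAAAAAAAAAAAAAD/AAAAAAAAAAAAAAD/AAAAAAAAAAAAAAD/AAAAAAAAAAAAAAD/AAAAAAAAAAAAAAD/AAAAAAAAAAAAAAD/AAADwAAAAAAAAAD/AAAH4AAAAAAAAAD/AAAf4AAAAAAAAAD/AAAf4AAAAAAAAAD/AAAf4AAAAAAAAAD/gAAP4AAAAAAAAAD/gAAH4AAAAAAAAAD/wAAH4AAAAAAAAAD/wAAD4AAAAAAAAAD/4AAD4AAAAAAAAAD/8AAD4AAAAAAAAAD/8AAH4AAAAAAAgAD/+AAH8AAAAAADgAD//AAP+AAAAAAHgAD//8AP+AAAAAAPgAD///AP+AAAAAAPgAD///AH+AAAAAAfgAD//+AH8AAAAAAfgAD//+ADwAAAAAA/gAD//8AAAAAAAAB/wAD//8AAAAAAAAD/4AD//8AAAAAAAAH/8AD//8AAAAAAAAH/8AD//+AAAAAAAAP/8AD//+AAAAAAAAP/4AD//+AAAAAAAAP/wAD//+AAAAAAAAP/gAD//+AAAAAAAAP/gAD//+AAAAAAAAP/AAD///AAAAAAAAH/AAD///AAAAAAAAH+AAD///gAAAAAAAH+AAD///4AAAAAAAD+AAD////wAAAAAAB+AAD/////wAAAAAB8AAD/////8AAAAAA8AAD//////gAAAAAcAAD//////wAAAAAMAAD//////8AAAAAAAAD///////AAAAAAAAD///////gAAAAAAAD///////wAAAAAAAB///////wAAAAAAAA///////4AAAAAAAAf//8P//cAAAAAAAAH//4D/wEAAAAAAAAD//AAAAGAAAAAAAAD/gAAAAHAAAAAAAAB+AAAAAH4AAAAD+CB4AAAAAH/4AAAP/z/wAAAAAD//gAAf///wAAAAAD//wAA////wAAAAAD//8AB////wAAAAAD//+AD////wAAAAAD///AH////wAAAAAD///gP////wAAAAAD///4/////wAAAAAD//+f/////4AAAAAD//4H/////4AAAAAD//AH/////8AAAAAD/gAD/////+AAAAAD/AAD///D/+AAAAAH+AAB///D/+AAAAAH8AAB//+D/+AAAAAH4AAB//+D/+AAAAAHwAAB//+D/+AAAAAHgAAB//+D/+AAAAAHAAAD//+D/+AAAAAGAAAD//8D/8AAAAAEAAAD//8DgAAAAAAAAAAH//4DgAAAAAAAAAAH//wDgAAAAAAAAAAH//gDgAAAAAAAAAAP/+ADwAAAAAAAAAAH/wAA="/>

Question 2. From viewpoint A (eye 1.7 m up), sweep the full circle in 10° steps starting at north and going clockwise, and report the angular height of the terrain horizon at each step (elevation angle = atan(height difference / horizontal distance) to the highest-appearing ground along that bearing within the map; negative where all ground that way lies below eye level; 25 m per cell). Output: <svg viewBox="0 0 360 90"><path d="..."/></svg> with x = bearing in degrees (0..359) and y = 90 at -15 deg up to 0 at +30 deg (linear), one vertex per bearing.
<svg viewBox="0 0 360 90"><path d="M0 67l10 0 10-1 10-1 10-2 10-8 10-7 10-3 10 0 10-1 10-1 10-2 10-1 10-1 10-3 10-2 10 3 10 5 10 4 10 0 10 0 10 0 10 0 10 0 10-2 10-1 10 0 10 0 10-1 10 2 10 3 10 7 10 6 10 4 10 2 10 1"/></svg>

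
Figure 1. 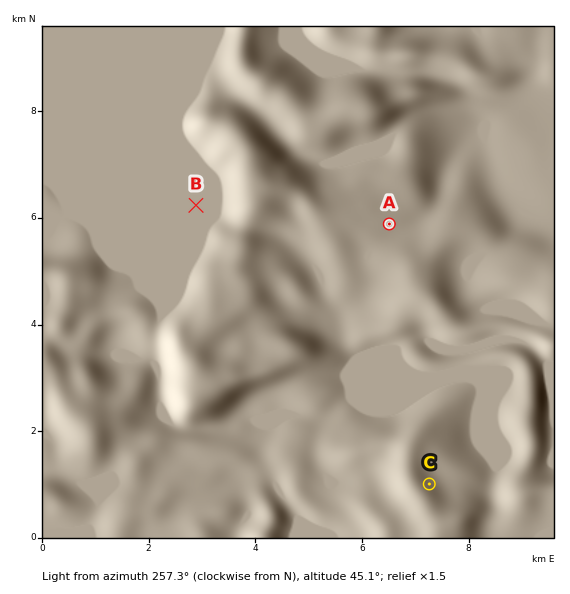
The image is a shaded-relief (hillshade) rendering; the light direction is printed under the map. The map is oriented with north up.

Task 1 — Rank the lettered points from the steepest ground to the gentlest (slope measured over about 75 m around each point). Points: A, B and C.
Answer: C A B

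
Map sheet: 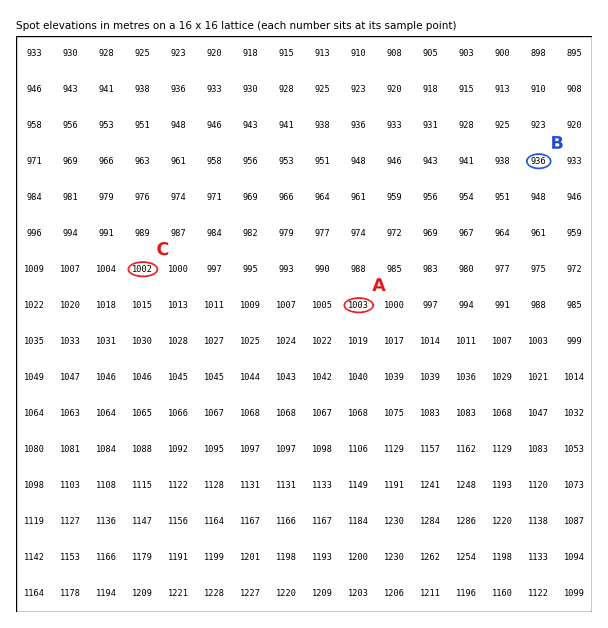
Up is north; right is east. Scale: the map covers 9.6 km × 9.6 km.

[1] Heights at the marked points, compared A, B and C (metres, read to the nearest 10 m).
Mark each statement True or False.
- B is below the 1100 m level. True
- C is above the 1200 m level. False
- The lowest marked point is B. True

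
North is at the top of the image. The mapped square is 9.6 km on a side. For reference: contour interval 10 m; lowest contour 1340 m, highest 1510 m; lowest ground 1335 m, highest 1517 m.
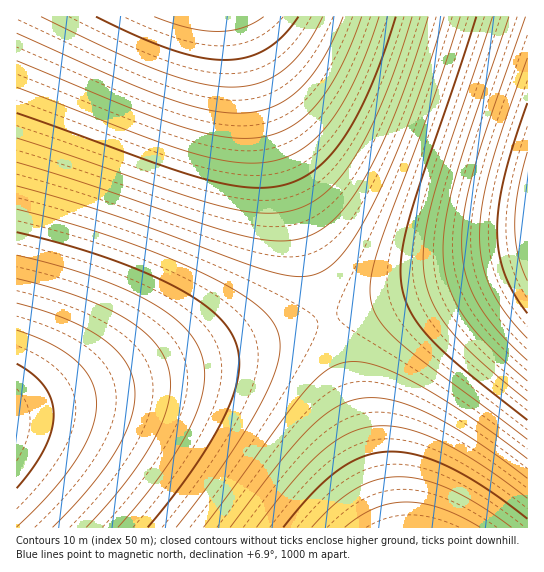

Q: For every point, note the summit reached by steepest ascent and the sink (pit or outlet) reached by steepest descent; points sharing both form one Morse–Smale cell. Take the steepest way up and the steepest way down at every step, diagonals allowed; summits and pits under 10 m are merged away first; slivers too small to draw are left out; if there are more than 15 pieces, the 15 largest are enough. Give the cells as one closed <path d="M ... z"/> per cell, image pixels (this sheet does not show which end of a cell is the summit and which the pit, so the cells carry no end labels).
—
<path d="M237 16l-221 1 1 395 310-93z"/><path d="M527 16l-290 1 90 302 187-55 14-6z"/><path d="M327 319l-309 92-2 2 0 114 373 1 0-3z"/><path d="M527 259l-199 60 62 209 138-1z"/>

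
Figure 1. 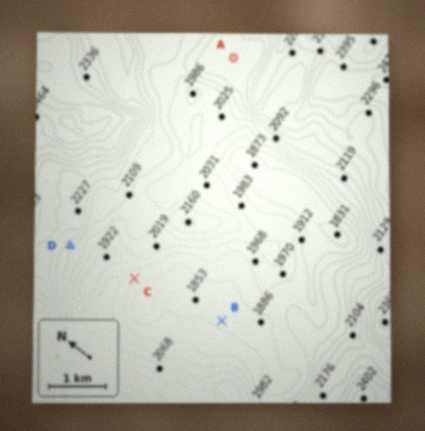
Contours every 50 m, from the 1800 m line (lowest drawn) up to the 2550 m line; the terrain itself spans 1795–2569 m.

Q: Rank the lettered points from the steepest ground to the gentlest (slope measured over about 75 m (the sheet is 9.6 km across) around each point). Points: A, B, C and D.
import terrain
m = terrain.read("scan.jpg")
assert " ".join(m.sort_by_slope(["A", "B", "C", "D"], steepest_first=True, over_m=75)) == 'D C B A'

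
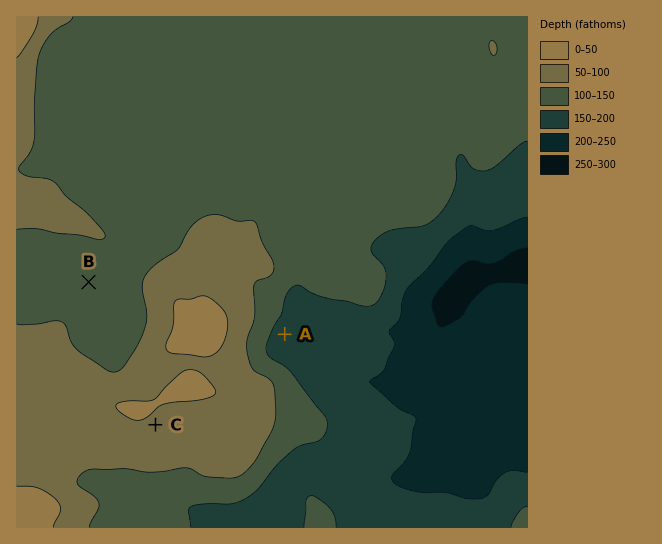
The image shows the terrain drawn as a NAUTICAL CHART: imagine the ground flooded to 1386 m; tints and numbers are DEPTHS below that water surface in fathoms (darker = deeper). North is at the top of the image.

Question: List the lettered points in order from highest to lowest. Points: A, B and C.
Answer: C B A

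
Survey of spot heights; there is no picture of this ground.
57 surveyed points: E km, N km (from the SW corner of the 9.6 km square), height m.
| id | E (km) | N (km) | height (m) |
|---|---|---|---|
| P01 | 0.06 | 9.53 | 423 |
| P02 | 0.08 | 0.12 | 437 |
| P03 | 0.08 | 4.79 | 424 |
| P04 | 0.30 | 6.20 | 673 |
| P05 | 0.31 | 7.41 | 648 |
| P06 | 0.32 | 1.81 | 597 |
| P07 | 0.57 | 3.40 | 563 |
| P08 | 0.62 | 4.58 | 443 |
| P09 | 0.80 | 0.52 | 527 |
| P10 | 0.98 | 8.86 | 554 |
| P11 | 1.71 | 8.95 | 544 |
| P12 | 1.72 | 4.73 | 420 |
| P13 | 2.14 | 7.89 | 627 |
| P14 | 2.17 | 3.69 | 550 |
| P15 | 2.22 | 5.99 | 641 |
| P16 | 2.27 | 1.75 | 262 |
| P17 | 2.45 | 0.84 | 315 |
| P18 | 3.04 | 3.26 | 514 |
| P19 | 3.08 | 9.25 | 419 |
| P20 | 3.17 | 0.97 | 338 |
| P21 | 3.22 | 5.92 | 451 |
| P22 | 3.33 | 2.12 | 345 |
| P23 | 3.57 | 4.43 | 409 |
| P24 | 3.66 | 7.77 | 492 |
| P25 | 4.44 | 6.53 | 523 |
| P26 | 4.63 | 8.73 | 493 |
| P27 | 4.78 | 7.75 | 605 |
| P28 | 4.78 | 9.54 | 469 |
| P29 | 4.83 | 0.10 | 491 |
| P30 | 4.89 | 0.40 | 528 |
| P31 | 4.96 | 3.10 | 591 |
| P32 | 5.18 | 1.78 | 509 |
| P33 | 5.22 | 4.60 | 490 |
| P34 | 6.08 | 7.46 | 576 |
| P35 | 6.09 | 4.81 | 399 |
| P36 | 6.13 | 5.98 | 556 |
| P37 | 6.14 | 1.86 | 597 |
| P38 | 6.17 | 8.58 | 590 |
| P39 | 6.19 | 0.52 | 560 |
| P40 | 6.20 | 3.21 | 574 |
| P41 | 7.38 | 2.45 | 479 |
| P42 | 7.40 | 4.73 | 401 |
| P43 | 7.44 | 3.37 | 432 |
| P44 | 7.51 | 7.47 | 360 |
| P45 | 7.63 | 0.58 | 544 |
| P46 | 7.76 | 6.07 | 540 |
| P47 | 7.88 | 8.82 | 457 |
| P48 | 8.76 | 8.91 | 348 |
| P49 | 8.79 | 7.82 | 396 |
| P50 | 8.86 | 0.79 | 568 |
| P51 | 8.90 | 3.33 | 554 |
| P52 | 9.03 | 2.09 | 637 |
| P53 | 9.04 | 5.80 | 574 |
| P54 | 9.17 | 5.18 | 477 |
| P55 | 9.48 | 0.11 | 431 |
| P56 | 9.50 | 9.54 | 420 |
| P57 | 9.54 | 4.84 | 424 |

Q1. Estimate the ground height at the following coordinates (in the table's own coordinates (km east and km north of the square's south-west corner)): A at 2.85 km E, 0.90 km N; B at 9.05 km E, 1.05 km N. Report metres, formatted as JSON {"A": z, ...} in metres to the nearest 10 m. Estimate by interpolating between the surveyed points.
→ {"A": 330, "B": 580}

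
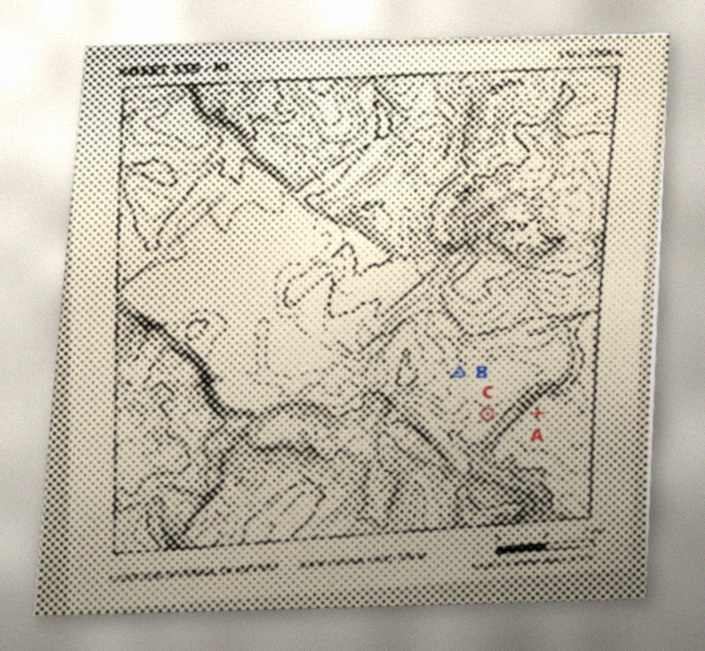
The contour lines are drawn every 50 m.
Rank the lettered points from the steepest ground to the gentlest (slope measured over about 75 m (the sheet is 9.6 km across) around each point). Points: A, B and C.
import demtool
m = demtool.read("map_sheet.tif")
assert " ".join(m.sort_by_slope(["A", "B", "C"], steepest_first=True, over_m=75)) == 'C B A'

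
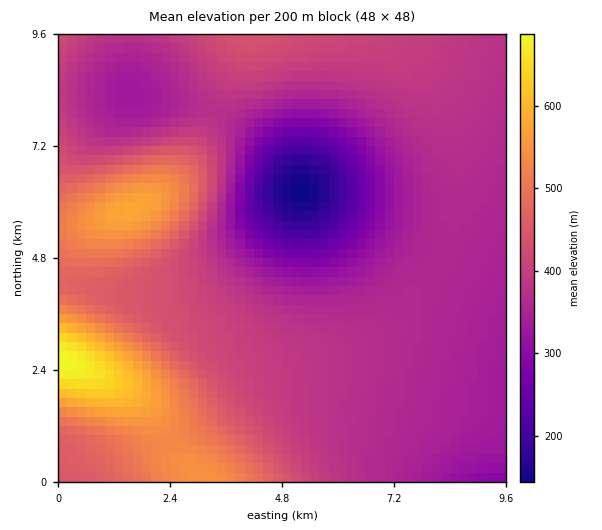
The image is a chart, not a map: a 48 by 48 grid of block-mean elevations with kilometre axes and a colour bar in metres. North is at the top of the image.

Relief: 140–690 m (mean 390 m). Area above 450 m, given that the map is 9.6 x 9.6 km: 20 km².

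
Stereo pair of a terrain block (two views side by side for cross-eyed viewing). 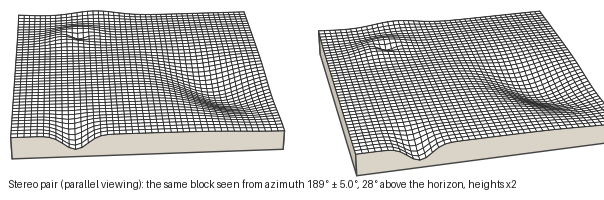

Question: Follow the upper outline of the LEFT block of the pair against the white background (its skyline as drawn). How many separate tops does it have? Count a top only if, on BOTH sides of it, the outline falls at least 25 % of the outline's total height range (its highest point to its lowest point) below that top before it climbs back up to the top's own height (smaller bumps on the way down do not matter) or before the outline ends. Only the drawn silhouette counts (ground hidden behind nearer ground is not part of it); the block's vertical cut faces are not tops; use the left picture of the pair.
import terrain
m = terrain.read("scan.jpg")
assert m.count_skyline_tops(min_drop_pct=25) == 2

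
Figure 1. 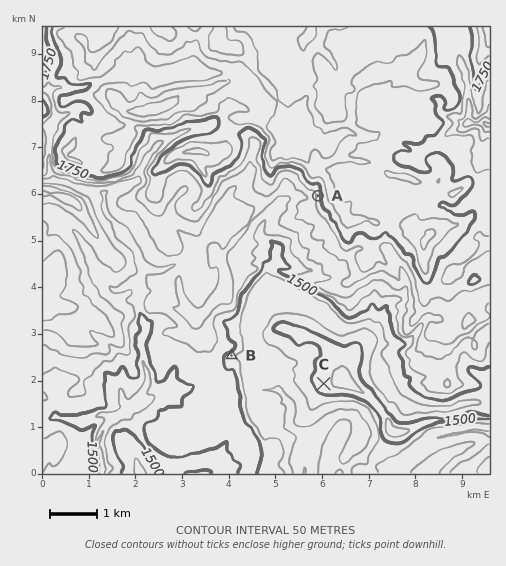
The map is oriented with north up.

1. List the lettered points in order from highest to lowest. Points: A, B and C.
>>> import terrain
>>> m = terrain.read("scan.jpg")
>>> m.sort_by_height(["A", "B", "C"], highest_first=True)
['A', 'C', 'B']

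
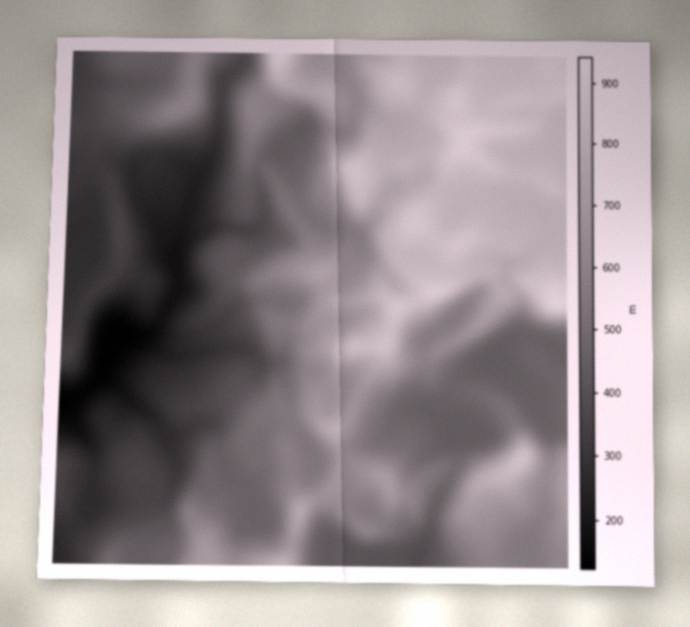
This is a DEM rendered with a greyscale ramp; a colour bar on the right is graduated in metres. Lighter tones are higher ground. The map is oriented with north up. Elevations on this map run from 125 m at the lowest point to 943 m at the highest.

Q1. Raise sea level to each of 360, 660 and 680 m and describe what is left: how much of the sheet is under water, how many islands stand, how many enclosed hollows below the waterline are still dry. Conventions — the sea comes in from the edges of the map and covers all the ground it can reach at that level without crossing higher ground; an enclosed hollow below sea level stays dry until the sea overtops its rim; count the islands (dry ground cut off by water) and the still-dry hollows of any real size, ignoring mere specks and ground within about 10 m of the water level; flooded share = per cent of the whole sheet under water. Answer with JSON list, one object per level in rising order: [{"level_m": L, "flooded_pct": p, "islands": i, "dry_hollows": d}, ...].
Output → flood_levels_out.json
[{"level_m": 360, "flooded_pct": 23, "islands": 1, "dry_hollows": 0}, {"level_m": 660, "flooded_pct": 74, "islands": 2, "dry_hollows": 0}, {"level_m": 680, "flooded_pct": 75, "islands": 1, "dry_hollows": 0}]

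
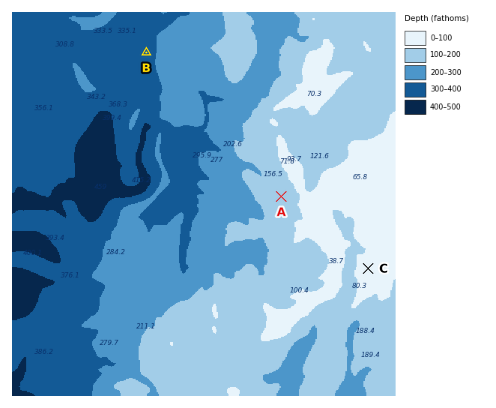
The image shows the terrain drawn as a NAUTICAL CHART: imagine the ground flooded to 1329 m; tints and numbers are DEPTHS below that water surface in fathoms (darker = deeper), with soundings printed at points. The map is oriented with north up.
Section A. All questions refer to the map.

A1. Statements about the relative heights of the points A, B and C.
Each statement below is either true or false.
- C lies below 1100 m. false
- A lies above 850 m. true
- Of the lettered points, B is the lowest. true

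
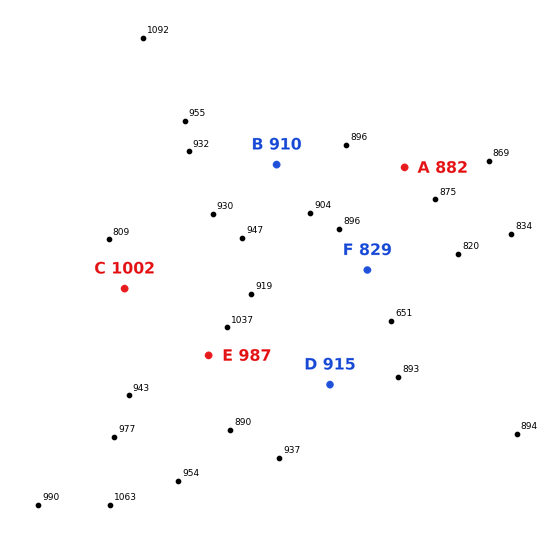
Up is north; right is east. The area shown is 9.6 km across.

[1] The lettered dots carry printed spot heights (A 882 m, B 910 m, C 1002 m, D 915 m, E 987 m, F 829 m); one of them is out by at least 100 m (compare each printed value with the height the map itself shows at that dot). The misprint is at C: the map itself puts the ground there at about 877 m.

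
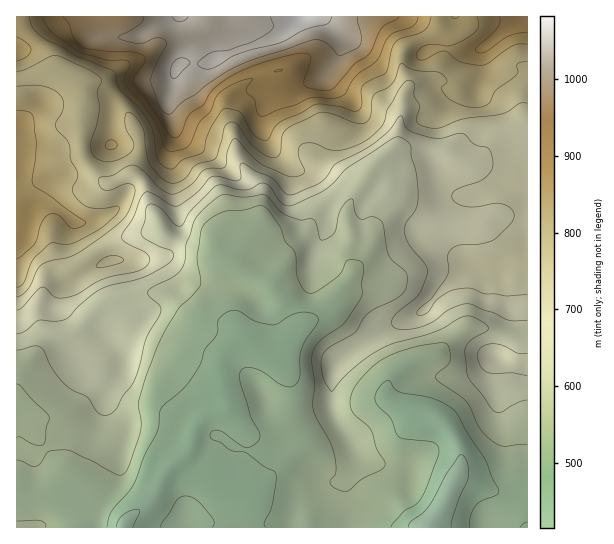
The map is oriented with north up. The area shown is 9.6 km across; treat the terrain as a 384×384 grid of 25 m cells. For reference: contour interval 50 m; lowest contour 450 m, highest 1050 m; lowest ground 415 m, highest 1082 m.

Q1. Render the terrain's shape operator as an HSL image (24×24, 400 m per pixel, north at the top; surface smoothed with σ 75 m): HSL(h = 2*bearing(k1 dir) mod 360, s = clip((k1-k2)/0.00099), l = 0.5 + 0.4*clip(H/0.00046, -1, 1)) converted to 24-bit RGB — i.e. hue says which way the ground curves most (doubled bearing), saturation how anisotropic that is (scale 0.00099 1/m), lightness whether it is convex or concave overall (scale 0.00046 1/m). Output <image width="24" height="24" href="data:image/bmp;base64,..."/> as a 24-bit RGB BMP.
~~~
<image width="24" height="24" href="data:image/bmp;base64,Qk32BgAAAAAAADYAAAAoAAAAGAAAABgAAAABABgAAAAAAMAGAAATCwAAEwsAAAAAAAAAAAAAdHLJxXbMh162vqKLySsZDl5KYWe2w5qni42ncm6hdneeWl2hr4iTklyYe4t4nZuEr3B/0IFTgFUcC2BUSVytysu2po2whGifgn1NfYNYf3h2g21u4nuGK5qWJ2tfprhvmGpkf2huf3RuXWxzkZRznnGRhJOEhJN3hIttpFiB3KqvMYugE1tkt6xwpmVOioBlkplxZpBmb2VcfmBduKF7SdaMO2d+TqJjm3B3fXJzgnl4cn+BWYZ4k4KWmoOSoWNciJVoYX+fzLmkuG+aEDpJf1hFvJtiiIdngIycqG+kd1+af42Yk62B3bpkNkmNSJVrmU5Uj4F7e42XgHaSb46LXIFmhEVawsF9fr+iSJa0noaz2JLDQBmZfDxJssNrf4x4hX16eHSDgGmRn3Nzdpxx4tSuIDyHpYGMP4GUkKWujF2Sj3BWbo1sfkt9ooFRmOWol4+tVWKHVW5KontQagppqYGEr8SQb4OKhG5wfVlYbmJQnKFvnLp+o8tYOyxlc4ttanibV4BRd0NvxMSQVYOmWzSg2umuRrs8bHRNhj9Wdk4+XS0mO0lidKdpwMSSbGqDflqCkWaHmYyHZKV+u4NqxtJgJztfeopzbYVqZ1eAWmucodamYUyQQSRt/9d3no5BTGVDSjOAwmjJbmzFZ3jCe6tlqLZfgV9cQW9aknGKkqaNfneOpHR959y0I0B2bo+PfYyLUl2CabSGm3hTdVNyKxZt8+zY6pu8bYJEGUwpJZQ7UH64hzSkzYemptGjdpvaQKVdPap7gquil3Wrjbiy46ycM0F1XnqGkoRwYISFbIVkhmtlZYN4DnSXtNW15p3Z/KLw0UzCTXEkFUULEIhmlubc66ewlCFVeMigk1Y9K58iRpFvm5B5umyB12+XNXtmWX9bjndhdVJmiZ5Zb5BtMGdFJXEajkFIzoSv2o/1+9D6fci9Gmc6Iy0GblEFh547QtkAnDm10phHC0gOR2sob4pOxXBuwUyaSGx+mWZhVoiVj8Org0GLvVo/KoU+KGpCbK0/N5qCzl/h/8zmnUPCQWi8eL+xfoef0f65C0mD47rs8n3hY3skWYYRLWkTX706RYi/bXm8eni8j09cVT2I06GafIeyKIGEmYRcZnNDKE4r0p1P3X3Geoq9jJKqeHee+qpgF01URXoWEdzF2s79zs/9sKn/u9fpLWd4bE5nfVZdoHyVPlB/zrl3tap/ST5zRYF4qGZ8c096Rr5ThLOMiZK0loKwmXyl6MnRMQ6045unNaQPD0MAO2wNXC4a+UUAJ4WDTE9ybIZ7bHKEmESFUbtNxZKHSEmdS3qMcl6imb+9cqqieJ1wfXxofGponZB8xIB5RSSwt/Pt38z//sz/F793JAUu+v+dZ1cpLFdDdoJCRR82xoQALqsmpbtoUDiCbqWLOpeVr5aClldRjYFJd4FHWXNLlpRTcKBkccV6gp4vL08mz0Bp/5rYJwA53vx/sqRsHhA2xqwaAxAw+PbRhbw9E44WNYWAsXanV3WCUnZWqIiBkJywmoi4fmytf6ard69iW6BuvoegdxtPTW0CNAAG2y7F7PPYqC5hAE3WfMH/iASQevqFu7fo34bjImcwIGhInWaYW2B9krZ9dJR+fWRmkndukJB3taCFXYaOXqZLuADe8tnhAEnH6Vjy9rxybajwi/TWJgAzx+qncPezczt03k6U9GqoCHAKCkQii3NKpsA6dVpIg4plb4xzgY9+o76ITpJvekKDJluN8fCuIgIxhgcV8f/MVpZYmy8+EQA36/3OXkcfI04hUXNNzDU99tLdAEug1wm33+dMG3QbXH4sW3wyZYNQznyrw3SvQ1uQN05t7KhOMwAvn/mU6vSSxoZLCwyHDIPC6tO173Xlx18yJiMNVu5LeeyraRupDHmu2Xyv6YvrpW3ZYNzDLmuKV5lOwmlunz+aO0WAvwedjIX7mu3J36KW44d9C0MeDJRdc7aoomjR/4b+1eH2PPd2Yx0yhMo3CS9Hi7d1aFyd0qqen2aeVEKbVJ0JQ1kfRhAJMB0DAVoAALINzGbE47vBv3vd/s34A8DHEjMAETIBJYwh7K213mqDRpeEUNzlgQDGHa0cilE2rcAcTKgmQlGP2Z7teABekQ79z+X8sLL1M+H9AF0ctNkgnI9Lu3Sz4Kb27Mz/to75A3hBTIgd4aqfvMzdXhxDAFgyq4jyRHbu7M/8+qHcJFdLZxFhq4XXdeXMYcdNL8CV3B/V6E7el8CCRKVzdINUboNae2Zd0G+lyJHkauHhaLl4wFJ/40n4jO30CHlvgJk+G00p6UNC2Y3p"/>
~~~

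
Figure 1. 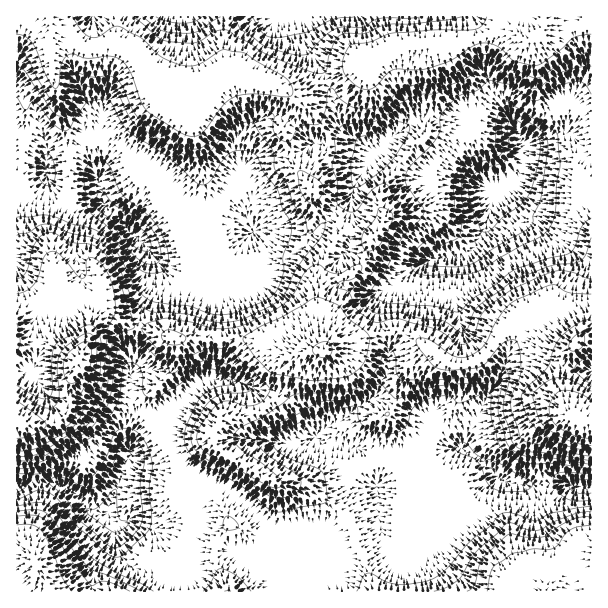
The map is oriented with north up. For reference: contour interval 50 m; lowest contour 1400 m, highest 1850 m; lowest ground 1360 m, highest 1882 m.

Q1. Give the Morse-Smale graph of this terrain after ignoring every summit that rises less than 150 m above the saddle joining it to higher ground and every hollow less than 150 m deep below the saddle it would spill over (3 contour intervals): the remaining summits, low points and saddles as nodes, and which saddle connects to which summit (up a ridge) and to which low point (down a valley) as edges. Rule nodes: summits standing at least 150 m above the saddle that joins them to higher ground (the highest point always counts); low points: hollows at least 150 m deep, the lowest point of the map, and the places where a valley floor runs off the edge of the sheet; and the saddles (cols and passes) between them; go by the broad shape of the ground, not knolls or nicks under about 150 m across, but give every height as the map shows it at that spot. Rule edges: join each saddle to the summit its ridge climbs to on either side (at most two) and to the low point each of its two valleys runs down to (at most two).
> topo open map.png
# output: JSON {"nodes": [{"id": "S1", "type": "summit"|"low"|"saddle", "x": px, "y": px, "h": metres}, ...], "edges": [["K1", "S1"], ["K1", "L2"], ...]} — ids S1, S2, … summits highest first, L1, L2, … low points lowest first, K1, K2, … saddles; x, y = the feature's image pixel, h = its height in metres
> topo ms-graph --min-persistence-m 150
{"nodes": [
{"id": "S1", "type": "summit", "x": 578, "y": 417, "h": 1882},
{"id": "S2", "type": "summit", "x": 18, "y": 422, "h": 1881},
{"id": "S3", "type": "summit", "x": 38, "y": 564, "h": 1735},
{"id": "S4", "type": "summit", "x": 543, "y": 591, "h": 1716},
{"id": "L1", "type": "low", "x": 498, "y": 189, "h": 1360},
{"id": "L2", "type": "low", "x": 134, "y": 234, "h": 1376},
{"id": "L3", "type": "low", "x": 110, "y": 510, "h": 1389},
{"id": "K1", "type": "saddle", "x": 383, "y": 332, "h": 1683},
{"id": "K2", "type": "saddle", "x": 138, "y": 327, "h": 1648},
{"id": "K3", "type": "saddle", "x": 330, "y": 213, "h": 1605},
{"id": "K4", "type": "saddle", "x": 348, "y": 522, "h": 1539},
{"id": "K5", "type": "saddle", "x": 38, "y": 482, "h": 1475}],
"edges": [["K1", "S1"], ["K1", "L1"], ["K1", "L3"], ["K2", "S1"], ["K2", "S2"], ["K2", "L2"], ["K2", "L3"], ["K3", "S1"], ["K3", "L1"], ["K3", "L2"], ["K4", "S1"], ["K4", "S4"], ["K4", "L3"], ["K5", "S2"], ["K5", "S3"], ["K5", "L3"]]}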